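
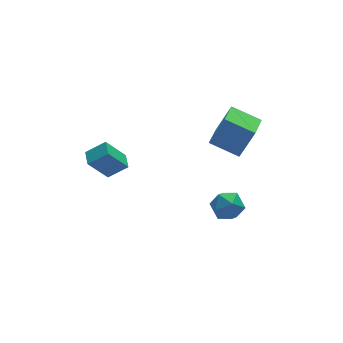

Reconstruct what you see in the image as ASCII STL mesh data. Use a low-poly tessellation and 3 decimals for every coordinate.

solid 
facet normal 0.194 0.628 0.754
outer loop
vertex 2.252 -2.58 -2.702
vertex 1.678 -3.189 -2.047
vertex 2.718 -3.369 -2.165
endloop
endfacet
facet normal 0.730 0.623 0.282
outer loop
vertex 2.252 -2.58 -2.702
vertex 2.718 -3.369 -2.165
vertex 2.967 -3.2 -3.184
endloop
endfacet
facet normal 0.465 0.811 -0.354
outer loop
vertex 2.252 -2.58 -2.702
vertex 2.967 -3.2 -3.184
vertex 2.081 -2.915 -3.695
endloop
endfacet
facet normal -0.234 0.933 -0.274
outer loop
vertex 2.252 -2.58 -2.702
vertex 2.081 -2.915 -3.695
vertex 1.285 -2.908 -2.993
endloop
endfacet
facet normal -0.401 0.819 0.410
outer loop
vertex 2.252 -2.58 -2.702
vertex 1.285 -2.908 -2.993
vertex 1.678 -3.189 -2.047
endloop
endfacet
facet normal 0.972 -0.047 0.230
outer loop
vertex 2.967 -3.2 -3.184
vertex 2.718 -3.369 -2.165
vertex 2.835 -4.192 -2.827
endloop
endfacet
facet normal 0.106 -0.039 0.994
outer loop
vertex 2.718 -3.369 -2.165
vertex 1.678 -3.189 -2.047
vertex 2.039 -4.185 -2.125
endloop
endfacet
facet normal -0.858 0.271 0.437
outer loop
vertex 1.678 -3.189 -2.047
vertex 1.285 -2.908 -2.993
vertex 1.153 -3.9 -2.636
endloop
endfacet
facet normal -0.587 0.455 -0.670
outer loop
vertex 1.285 -2.908 -2.993
vertex 2.081 -2.915 -3.695
vertex 1.402 -3.731 -3.655
endloop
endfacet
facet normal 0.544 0.260 -0.798
outer loop
vertex 2.081 -2.915 -3.695
vertex 2.967 -3.2 -3.184
vertex 2.442 -3.911 -3.773
endloop
endfacet
facet normal 0.234 -0.933 0.274
outer loop
vertex 1.868 -4.52 -3.118
vertex 2.835 -4.192 -2.827
vertex 2.039 -4.185 -2.125
endloop
endfacet
facet normal -0.465 -0.811 0.354
outer loop
vertex 1.868 -4.52 -3.118
vertex 2.039 -4.185 -2.125
vertex 1.153 -3.9 -2.636
endloop
endfacet
facet normal -0.730 -0.623 -0.282
outer loop
vertex 1.868 -4.52 -3.118
vertex 1.153 -3.9 -2.636
vertex 1.402 -3.731 -3.655
endloop
endfacet
facet normal -0.194 -0.628 -0.754
outer loop
vertex 1.868 -4.52 -3.118
vertex 1.402 -3.731 -3.655
vertex 2.442 -3.911 -3.773
endloop
endfacet
facet normal 0.401 -0.819 -0.410
outer loop
vertex 1.868 -4.52 -3.118
vertex 2.442 -3.911 -3.773
vertex 2.835 -4.192 -2.827
endloop
endfacet
facet normal 0.587 -0.455 0.670
outer loop
vertex 2.039 -4.185 -2.125
vertex 2.835 -4.192 -2.827
vertex 2.718 -3.369 -2.165
endloop
endfacet
facet normal -0.544 -0.260 0.798
outer loop
vertex 1.153 -3.9 -2.636
vertex 2.039 -4.185 -2.125
vertex 1.678 -3.189 -2.047
endloop
endfacet
facet normal -0.972 0.047 -0.230
outer loop
vertex 1.402 -3.731 -3.655
vertex 1.153 -3.9 -2.636
vertex 1.285 -2.908 -2.993
endloop
endfacet
facet normal -0.106 0.039 -0.994
outer loop
vertex 2.442 -3.911 -3.773
vertex 1.402 -3.731 -3.655
vertex 2.081 -2.915 -3.695
endloop
endfacet
facet normal 0.858 -0.271 -0.437
outer loop
vertex 2.835 -4.192 -2.827
vertex 2.442 -3.911 -3.773
vertex 2.967 -3.2 -3.184
endloop
endfacet
facet normal -0.591 0.078 0.803
outer loop
vertex -3.965 -1.286 2.126
vertex -3.713 -0.323 2.218
vertex -5.015 -0.933 1.319
endloop
endfacet
facet normal -0.253 -0.963 -0.092
outer loop
vertex -3.927 -1.077 -0.158
vertex -3.965 -1.286 2.126
vertex -5.015 -0.933 1.319
endloop
endfacet
facet normal -0.591 0.079 0.803
outer loop
vertex -5.015 -0.933 1.319
vertex -3.713 -0.323 2.218
vertex -4.762 0.03 1.411
endloop
endfacet
facet normal -0.766 0.257 -0.589
outer loop
vertex -4.762 0.03 1.411
vertex -3.927 -1.077 -0.158
vertex -5.015 -0.933 1.319
endloop
endfacet
facet normal 0.766 -0.257 0.589
outer loop
vertex -3.965 -1.286 2.126
vertex -2.625 -0.467 0.741
vertex -3.713 -0.323 2.218
endloop
endfacet
facet normal -0.253 -0.963 -0.092
outer loop
vertex -2.878 -1.43 0.649
vertex -3.965 -1.286 2.126
vertex -3.927 -1.077 -0.158
endloop
endfacet
facet normal 0.766 -0.258 0.589
outer loop
vertex -2.878 -1.43 0.649
vertex -2.625 -0.467 0.741
vertex -3.965 -1.286 2.126
endloop
endfacet
facet normal 0.253 0.963 0.092
outer loop
vertex -3.713 -0.323 2.218
vertex -2.625 -0.467 0.741
vertex -4.762 0.03 1.411
endloop
endfacet
facet normal -0.766 0.257 -0.589
outer loop
vertex -3.675 -0.114 -0.066
vertex -3.927 -1.077 -0.158
vertex -4.762 0.03 1.411
endloop
endfacet
facet normal 0.253 0.963 0.092
outer loop
vertex -4.762 0.03 1.411
vertex -2.625 -0.467 0.741
vertex -3.675 -0.114 -0.066
endloop
endfacet
facet normal 0.591 -0.078 -0.803
outer loop
vertex -3.675 -0.114 -0.066
vertex -2.878 -1.43 0.649
vertex -3.927 -1.077 -0.158
endloop
endfacet
facet normal 0.591 -0.078 -0.803
outer loop
vertex -2.625 -0.467 0.741
vertex -2.878 -1.43 0.649
vertex -3.675 -0.114 -0.066
endloop
endfacet
facet normal -0.587 -0.769 0.255
outer loop
vertex 2.819 -5.106 4.572
vertex 1.592 -3.951 5.231
vertex 1.961 -5.028 2.834
endloop
endfacet
facet normal 0.678 -0.638 -0.364
outer loop
vertex 3.028 -3.629 2.369
vertex 2.819 -5.106 4.572
vertex 1.961 -5.028 2.834
endloop
endfacet
facet normal -0.586 -0.769 0.255
outer loop
vertex 1.961 -5.028 2.834
vertex 1.592 -3.951 5.231
vertex 0.733 -3.873 3.493
endloop
endfacet
facet normal -0.443 0.040 -0.896
outer loop
vertex 0.733 -3.873 3.493
vertex 3.028 -3.629 2.369
vertex 1.961 -5.028 2.834
endloop
endfacet
facet normal 0.443 -0.040 0.896
outer loop
vertex 2.819 -5.106 4.572
vertex 2.659 -2.552 4.766
vertex 1.592 -3.951 5.231
endloop
endfacet
facet normal 0.678 -0.639 -0.364
outer loop
vertex 3.887 -3.707 4.107
vertex 2.819 -5.106 4.572
vertex 3.028 -3.629 2.369
endloop
endfacet
facet normal 0.443 -0.040 0.896
outer loop
vertex 3.887 -3.707 4.107
vertex 2.659 -2.552 4.766
vertex 2.819 -5.106 4.572
endloop
endfacet
facet normal -0.678 0.638 0.364
outer loop
vertex 1.592 -3.951 5.231
vertex 2.659 -2.552 4.766
vertex 0.733 -3.873 3.493
endloop
endfacet
facet normal -0.443 0.040 -0.896
outer loop
vertex 1.801 -2.474 3.028
vertex 3.028 -3.629 2.369
vertex 0.733 -3.873 3.493
endloop
endfacet
facet normal -0.678 0.639 0.364
outer loop
vertex 0.733 -3.873 3.493
vertex 2.659 -2.552 4.766
vertex 1.801 -2.474 3.028
endloop
endfacet
facet normal 0.586 0.769 -0.255
outer loop
vertex 1.801 -2.474 3.028
vertex 3.887 -3.707 4.107
vertex 3.028 -3.629 2.369
endloop
endfacet
facet normal 0.586 0.769 -0.255
outer loop
vertex 2.659 -2.552 4.766
vertex 3.887 -3.707 4.107
vertex 1.801 -2.474 3.028
endloop
endfacet

endsolid


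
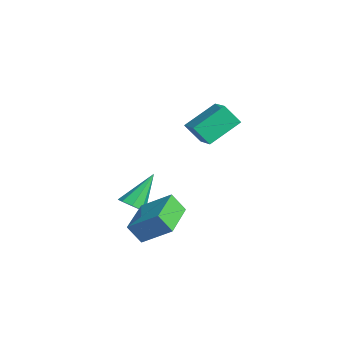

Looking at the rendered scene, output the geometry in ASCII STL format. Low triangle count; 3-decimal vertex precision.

solid 
facet normal 0.269 -0.622 -0.735
outer loop
vertex 0.026 0.193 -3.581
vertex -0.301 -0.298 -3.285
vertex -0.455 0.163 -3.732
endloop
endfacet
facet normal 0.054 0.932 -0.358
outer loop
vertex 0.026 0.193 -3.581
vertex -0.455 0.163 -3.732
vertex -0.819 0.898 -1.875
endloop
endfacet
facet normal 0.269 -0.623 -0.735
outer loop
vertex -0.455 0.163 -3.732
vertex -0.301 -0.298 -3.285
vertex -0.846 -0.137 -3.621
endloop
endfacet
facet normal -0.628 0.674 -0.390
outer loop
vertex -0.455 0.163 -3.732
vertex -0.846 -0.137 -3.621
vertex -0.819 0.898 -1.875
endloop
endfacet
facet normal 0.269 -0.622 -0.735
outer loop
vertex -0.846 -0.137 -3.621
vertex -0.301 -0.298 -3.285
vertex -0.918 -0.531 -3.314
endloop
endfacet
facet normal -0.989 0.132 -0.063
outer loop
vertex -0.846 -0.137 -3.621
vertex -0.918 -0.531 -3.314
vertex -0.819 0.898 -1.875
endloop
endfacet
facet normal 0.270 -0.622 -0.735
outer loop
vertex -0.918 -0.531 -3.314
vertex -0.301 -0.298 -3.285
vertex -0.628 -0.789 -2.989
endloop
endfacet
facet normal -0.819 -0.378 0.431
outer loop
vertex -0.918 -0.531 -3.314
vertex -0.628 -0.789 -2.989
vertex -0.819 0.898 -1.875
endloop
endfacet
facet normal 0.271 -0.623 -0.734
outer loop
vertex -0.628 -0.789 -2.989
vertex -0.301 -0.298 -3.285
vertex -0.147 -0.758 -2.838
endloop
endfacet
facet normal -0.216 -0.555 0.803
outer loop
vertex -0.628 -0.789 -2.989
vertex -0.147 -0.758 -2.838
vertex -0.819 0.898 -1.875
endloop
endfacet
facet normal 0.270 -0.623 -0.734
outer loop
vertex -0.147 -0.758 -2.838
vertex -0.301 -0.298 -3.285
vertex 0.244 -0.458 -2.949
endloop
endfacet
facet normal 0.465 -0.297 0.834
outer loop
vertex -0.147 -0.758 -2.838
vertex 0.244 -0.458 -2.949
vertex -0.819 0.898 -1.875
endloop
endfacet
facet normal 0.270 -0.623 -0.734
outer loop
vertex 0.244 -0.458 -2.949
vertex -0.301 -0.298 -3.285
vertex 0.315 -0.064 -3.257
endloop
endfacet
facet normal 0.826 0.247 0.506
outer loop
vertex 0.244 -0.458 -2.949
vertex 0.315 -0.064 -3.257
vertex -0.819 0.898 -1.875
endloop
endfacet
facet normal 0.270 -0.623 -0.735
outer loop
vertex 0.315 -0.064 -3.257
vertex -0.301 -0.298 -3.285
vertex 0.026 0.193 -3.581
endloop
endfacet
facet normal 0.656 0.755 0.013
outer loop
vertex 0.315 -0.064 -3.257
vertex 0.026 0.193 -3.581
vertex -0.819 0.898 -1.875
endloop
endfacet
facet normal -0.319 -0.528 0.787
outer loop
vertex 2.133 1.507 2.251
vertex 1.885 2.965 3.129
vertex 0.981 1.568 1.825
endloop
endfacet
facet normal 0.144 -0.848 -0.511
outer loop
vertex 1.335 2.155 0.951
vertex 2.133 1.507 2.251
vertex 0.981 1.568 1.825
endloop
endfacet
facet normal -0.319 -0.528 0.787
outer loop
vertex 0.981 1.568 1.825
vertex 1.885 2.965 3.129
vertex 0.733 3.026 2.703
endloop
endfacet
facet normal -0.937 0.049 -0.346
outer loop
vertex 0.733 3.026 2.703
vertex 1.335 2.155 0.951
vertex 0.981 1.568 1.825
endloop
endfacet
facet normal 0.937 -0.049 0.346
outer loop
vertex 2.133 1.507 2.251
vertex 2.239 3.552 2.255
vertex 1.885 2.965 3.129
endloop
endfacet
facet normal 0.144 -0.848 -0.511
outer loop
vertex 2.487 2.094 1.377
vertex 2.133 1.507 2.251
vertex 1.335 2.155 0.951
endloop
endfacet
facet normal 0.937 -0.049 0.346
outer loop
vertex 2.487 2.094 1.377
vertex 2.239 3.552 2.255
vertex 2.133 1.507 2.251
endloop
endfacet
facet normal -0.144 0.848 0.511
outer loop
vertex 1.885 2.965 3.129
vertex 2.239 3.552 2.255
vertex 0.733 3.026 2.703
endloop
endfacet
facet normal -0.937 0.049 -0.346
outer loop
vertex 1.087 3.613 1.829
vertex 1.335 2.155 0.951
vertex 0.733 3.026 2.703
endloop
endfacet
facet normal -0.144 0.848 0.511
outer loop
vertex 0.733 3.026 2.703
vertex 2.239 3.552 2.255
vertex 1.087 3.613 1.829
endloop
endfacet
facet normal 0.319 0.528 -0.787
outer loop
vertex 1.087 3.613 1.829
vertex 2.487 2.094 1.377
vertex 1.335 2.155 0.951
endloop
endfacet
facet normal 0.319 0.528 -0.787
outer loop
vertex 2.239 3.552 2.255
vertex 2.487 2.094 1.377
vertex 1.087 3.613 1.829
endloop
endfacet
facet normal -0.526 -0.627 -0.574
outer loop
vertex 2.577 -1.517 -2.68
vertex 1.025 -0.345 -2.538
vertex 2.882 -1.012 -3.512
endloop
endfacet
facet normal 0.796 -0.601 -0.073
outer loop
vertex 3.735 0.005 -2.582
vertex 2.577 -1.517 -2.68
vertex 2.882 -1.012 -3.512
endloop
endfacet
facet normal -0.526 -0.627 -0.574
outer loop
vertex 2.882 -1.012 -3.512
vertex 1.025 -0.345 -2.538
vertex 1.33 0.16 -3.37
endloop
endfacet
facet normal 0.299 0.495 -0.816
outer loop
vertex 1.33 0.16 -3.37
vertex 3.735 0.005 -2.582
vertex 2.882 -1.012 -3.512
endloop
endfacet
facet normal -0.299 -0.495 0.816
outer loop
vertex 2.577 -1.517 -2.68
vertex 1.878 0.672 -1.608
vertex 1.025 -0.345 -2.538
endloop
endfacet
facet normal 0.796 -0.601 -0.073
outer loop
vertex 3.43 -0.5 -1.75
vertex 2.577 -1.517 -2.68
vertex 3.735 0.005 -2.582
endloop
endfacet
facet normal -0.299 -0.495 0.816
outer loop
vertex 3.43 -0.5 -1.75
vertex 1.878 0.672 -1.608
vertex 2.577 -1.517 -2.68
endloop
endfacet
facet normal -0.796 0.601 0.073
outer loop
vertex 1.025 -0.345 -2.538
vertex 1.878 0.672 -1.608
vertex 1.33 0.16 -3.37
endloop
endfacet
facet normal 0.299 0.495 -0.816
outer loop
vertex 2.183 1.177 -2.44
vertex 3.735 0.005 -2.582
vertex 1.33 0.16 -3.37
endloop
endfacet
facet normal -0.796 0.601 0.073
outer loop
vertex 1.33 0.16 -3.37
vertex 1.878 0.672 -1.608
vertex 2.183 1.177 -2.44
endloop
endfacet
facet normal 0.526 0.627 0.574
outer loop
vertex 2.183 1.177 -2.44
vertex 3.43 -0.5 -1.75
vertex 3.735 0.005 -2.582
endloop
endfacet
facet normal 0.526 0.627 0.574
outer loop
vertex 1.878 0.672 -1.608
vertex 3.43 -0.5 -1.75
vertex 2.183 1.177 -2.44
endloop
endfacet

endsolid


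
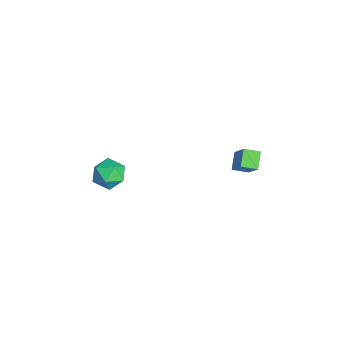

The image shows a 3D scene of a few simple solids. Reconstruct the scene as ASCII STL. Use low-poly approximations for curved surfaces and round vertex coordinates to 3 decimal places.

solid 
facet normal -0.282 0.538 0.794
outer loop
vertex -2.254 -2.817 -2.025
vertex -2.654 -3.634 -1.613
vertex -1.7 -3.4 -1.433
endloop
endfacet
facet normal 0.312 0.806 0.502
outer loop
vertex -2.254 -2.817 -2.025
vertex -1.7 -3.4 -1.433
vertex -1.31 -3.027 -2.274
endloop
endfacet
facet normal 0.169 0.970 -0.177
outer loop
vertex -2.254 -2.817 -2.025
vertex -1.31 -3.027 -2.274
vertex -2.023 -3.03 -2.973
endloop
endfacet
facet normal -0.513 0.802 -0.305
outer loop
vertex -2.254 -2.817 -2.025
vertex -2.023 -3.03 -2.973
vertex -2.854 -3.406 -2.564
endloop
endfacet
facet normal -0.791 0.536 0.295
outer loop
vertex -2.254 -2.817 -2.025
vertex -2.854 -3.406 -2.564
vertex -2.654 -3.634 -1.613
endloop
endfacet
facet normal 0.810 0.295 0.507
outer loop
vertex -1.31 -3.027 -2.274
vertex -1.7 -3.4 -1.433
vertex -1.126 -3.974 -2.016
endloop
endfacet
facet normal -0.151 -0.139 0.979
outer loop
vertex -1.7 -3.4 -1.433
vertex -2.654 -3.634 -1.613
vertex -1.957 -4.35 -1.607
endloop
endfacet
facet normal -0.975 -0.143 0.171
outer loop
vertex -2.654 -3.634 -1.613
vertex -2.854 -3.406 -2.564
vertex -2.67 -4.353 -2.306
endloop
endfacet
facet normal -0.525 0.289 -0.801
outer loop
vertex -2.854 -3.406 -2.564
vertex -2.023 -3.03 -2.973
vertex -2.28 -3.98 -3.147
endloop
endfacet
facet normal 0.579 0.559 -0.593
outer loop
vertex -2.023 -3.03 -2.973
vertex -1.31 -3.027 -2.274
vertex -1.326 -3.746 -2.967
endloop
endfacet
facet normal 0.513 -0.802 0.305
outer loop
vertex -1.726 -4.563 -2.555
vertex -1.126 -3.974 -2.016
vertex -1.957 -4.35 -1.607
endloop
endfacet
facet normal -0.169 -0.970 0.177
outer loop
vertex -1.726 -4.563 -2.555
vertex -1.957 -4.35 -1.607
vertex -2.67 -4.353 -2.306
endloop
endfacet
facet normal -0.312 -0.806 -0.502
outer loop
vertex -1.726 -4.563 -2.555
vertex -2.67 -4.353 -2.306
vertex -2.28 -3.98 -3.147
endloop
endfacet
facet normal 0.282 -0.538 -0.794
outer loop
vertex -1.726 -4.563 -2.555
vertex -2.28 -3.98 -3.147
vertex -1.326 -3.746 -2.967
endloop
endfacet
facet normal 0.791 -0.536 -0.295
outer loop
vertex -1.726 -4.563 -2.555
vertex -1.326 -3.746 -2.967
vertex -1.126 -3.974 -2.016
endloop
endfacet
facet normal 0.525 -0.289 0.801
outer loop
vertex -1.957 -4.35 -1.607
vertex -1.126 -3.974 -2.016
vertex -1.7 -3.4 -1.433
endloop
endfacet
facet normal -0.579 -0.559 0.593
outer loop
vertex -2.67 -4.353 -2.306
vertex -1.957 -4.35 -1.607
vertex -2.654 -3.634 -1.613
endloop
endfacet
facet normal -0.810 -0.295 -0.507
outer loop
vertex -2.28 -3.98 -3.147
vertex -2.67 -4.353 -2.306
vertex -2.854 -3.406 -2.564
endloop
endfacet
facet normal 0.151 0.139 -0.979
outer loop
vertex -1.326 -3.746 -2.967
vertex -2.28 -3.98 -3.147
vertex -2.023 -3.03 -2.973
endloop
endfacet
facet normal 0.975 0.143 -0.171
outer loop
vertex -1.126 -3.974 -2.016
vertex -1.326 -3.746 -2.967
vertex -1.31 -3.027 -2.274
endloop
endfacet
facet normal -0.613 -0.131 -0.779
outer loop
vertex -2.308 2.924 -1.833
vertex -2.18 3.791 -2.08
vertex -1.476 2.629 -2.438
endloop
endfacet
facet normal -0.140 -0.952 0.271
outer loop
vertex -0.36 2.869 -1.02
vertex -2.308 2.924 -1.833
vertex -1.476 2.629 -2.438
endloop
endfacet
facet normal -0.613 -0.131 -0.779
outer loop
vertex -1.476 2.629 -2.438
vertex -2.18 3.791 -2.08
vertex -1.348 3.496 -2.685
endloop
endfacet
facet normal 0.777 -0.276 -0.565
outer loop
vertex -1.348 3.496 -2.685
vertex -0.36 2.869 -1.02
vertex -1.476 2.629 -2.438
endloop
endfacet
facet normal -0.777 0.276 0.565
outer loop
vertex -2.308 2.924 -1.833
vertex -1.064 4.031 -0.662
vertex -2.18 3.791 -2.08
endloop
endfacet
facet normal -0.140 -0.952 0.271
outer loop
vertex -1.192 3.164 -0.415
vertex -2.308 2.924 -1.833
vertex -0.36 2.869 -1.02
endloop
endfacet
facet normal -0.777 0.276 0.565
outer loop
vertex -1.192 3.164 -0.415
vertex -1.064 4.031 -0.662
vertex -2.308 2.924 -1.833
endloop
endfacet
facet normal 0.140 0.952 -0.271
outer loop
vertex -2.18 3.791 -2.08
vertex -1.064 4.031 -0.662
vertex -1.348 3.496 -2.685
endloop
endfacet
facet normal 0.777 -0.276 -0.565
outer loop
vertex -0.232 3.736 -1.267
vertex -0.36 2.869 -1.02
vertex -1.348 3.496 -2.685
endloop
endfacet
facet normal 0.140 0.952 -0.271
outer loop
vertex -1.348 3.496 -2.685
vertex -1.064 4.031 -0.662
vertex -0.232 3.736 -1.267
endloop
endfacet
facet normal 0.613 0.131 0.779
outer loop
vertex -0.232 3.736 -1.267
vertex -1.192 3.164 -0.415
vertex -0.36 2.869 -1.02
endloop
endfacet
facet normal 0.613 0.131 0.779
outer loop
vertex -1.064 4.031 -0.662
vertex -1.192 3.164 -0.415
vertex -0.232 3.736 -1.267
endloop
endfacet

endsolid


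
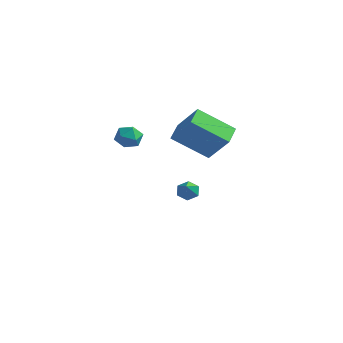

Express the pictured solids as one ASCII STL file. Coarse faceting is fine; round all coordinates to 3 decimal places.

solid 
facet normal -0.529 0.649 -0.547
outer loop
vertex -2.767 3.863 -4.864
vertex -2.964 4.119 -4.37
vertex -2.467 4.311 -4.623
endloop
endfacet
facet normal 0.802 -0.244 -0.545
outer loop
vertex -2.767 3.863 -4.864
vertex -2.467 4.311 -4.623
vertex -2.056 3.001 -3.43
endloop
endfacet
facet normal -0.529 0.649 -0.546
outer loop
vertex -2.467 4.311 -4.623
vertex -2.964 4.119 -4.37
vertex -2.664 4.566 -4.129
endloop
endfacet
facet normal 0.899 0.414 0.145
outer loop
vertex -2.467 4.311 -4.623
vertex -2.664 4.566 -4.129
vertex -2.056 3.001 -3.43
endloop
endfacet
facet normal -0.528 0.649 -0.547
outer loop
vertex -2.664 4.566 -4.129
vertex -2.964 4.119 -4.37
vertex -3.162 4.374 -3.876
endloop
endfacet
facet normal 0.247 0.474 0.845
outer loop
vertex -2.664 4.566 -4.129
vertex -3.162 4.374 -3.876
vertex -2.056 3.001 -3.43
endloop
endfacet
facet normal -0.527 0.650 -0.547
outer loop
vertex -3.162 4.374 -3.876
vertex -2.964 4.119 -4.37
vertex -3.462 3.927 -4.118
endloop
endfacet
facet normal -0.502 -0.126 0.856
outer loop
vertex -3.162 4.374 -3.876
vertex -3.462 3.927 -4.118
vertex -2.056 3.001 -3.43
endloop
endfacet
facet normal -0.527 0.650 -0.547
outer loop
vertex -3.462 3.927 -4.118
vertex -2.964 4.119 -4.37
vertex -3.264 3.672 -4.612
endloop
endfacet
facet normal -0.598 -0.785 0.165
outer loop
vertex -3.462 3.927 -4.118
vertex -3.264 3.672 -4.612
vertex -2.056 3.001 -3.43
endloop
endfacet
facet normal -0.527 0.650 -0.547
outer loop
vertex -3.264 3.672 -4.612
vertex -2.964 4.119 -4.37
vertex -2.767 3.863 -4.864
endloop
endfacet
facet normal 0.054 -0.844 -0.534
outer loop
vertex -3.264 3.672 -4.612
vertex -2.767 3.863 -4.864
vertex -2.056 3.001 -3.43
endloop
endfacet
facet normal -0.669 -0.016 -0.743
outer loop
vertex -0.412 0.181 1.027
vertex -0.879 1.153 1.427
vertex 0.888 1.298 -0.169
endloop
endfacet
facet normal 0.406 -0.845 -0.348
outer loop
vertex 2.079 1.327 1.153
vertex -0.412 0.181 1.027
vertex 0.888 1.298 -0.169
endloop
endfacet
facet normal -0.669 -0.016 -0.743
outer loop
vertex 0.888 1.298 -0.169
vertex -0.879 1.153 1.427
vertex 0.421 2.27 0.231
endloop
endfacet
facet normal 0.622 0.534 -0.572
outer loop
vertex 0.421 2.27 0.231
vertex 2.079 1.327 1.153
vertex 0.888 1.298 -0.169
endloop
endfacet
facet normal -0.622 -0.534 0.572
outer loop
vertex -0.412 0.181 1.027
vertex 0.312 1.182 2.749
vertex -0.879 1.153 1.427
endloop
endfacet
facet normal 0.406 -0.845 -0.348
outer loop
vertex 0.779 0.21 2.349
vertex -0.412 0.181 1.027
vertex 2.079 1.327 1.153
endloop
endfacet
facet normal -0.622 -0.534 0.572
outer loop
vertex 0.779 0.21 2.349
vertex 0.312 1.182 2.749
vertex -0.412 0.181 1.027
endloop
endfacet
facet normal -0.406 0.845 0.348
outer loop
vertex -0.879 1.153 1.427
vertex 0.312 1.182 2.749
vertex 0.421 2.27 0.231
endloop
endfacet
facet normal 0.622 0.534 -0.572
outer loop
vertex 1.612 2.299 1.553
vertex 2.079 1.327 1.153
vertex 0.421 2.27 0.231
endloop
endfacet
facet normal -0.406 0.845 0.348
outer loop
vertex 0.421 2.27 0.231
vertex 0.312 1.182 2.749
vertex 1.612 2.299 1.553
endloop
endfacet
facet normal 0.669 0.016 0.743
outer loop
vertex 1.612 2.299 1.553
vertex 0.779 0.21 2.349
vertex 2.079 1.327 1.153
endloop
endfacet
facet normal 0.669 0.016 0.743
outer loop
vertex 0.312 1.182 2.749
vertex 0.779 0.21 2.349
vertex 1.612 2.299 1.553
endloop
endfacet
facet normal 0.465 0.798 -0.383
outer loop
vertex -0.225 -2.08 1.297
vertex -0.73 -1.67 1.538
vertex -0.175 -1.804 1.932
endloop
endfacet
facet normal 0.934 0.295 -0.202
outer loop
vertex -0.225 -2.08 1.297
vertex -0.175 -1.804 1.932
vertex 0.01 -2.464 1.825
endloop
endfacet
facet normal 0.771 -0.300 -0.562
outer loop
vertex -0.225 -2.08 1.297
vertex 0.01 -2.464 1.825
vertex -0.432 -2.739 1.365
endloop
endfacet
facet normal 0.200 -0.162 -0.966
outer loop
vertex -0.225 -2.08 1.297
vertex -0.432 -2.739 1.365
vertex -0.889 -2.248 1.188
endloop
endfacet
facet normal 0.010 0.516 -0.857
outer loop
vertex -0.225 -2.08 1.297
vertex -0.889 -2.248 1.188
vertex -0.73 -1.67 1.538
endloop
endfacet
facet normal 0.854 0.159 0.495
outer loop
vertex 0.01 -2.464 1.825
vertex -0.175 -1.804 1.932
vertex -0.351 -2.292 2.392
endloop
endfacet
facet normal 0.094 0.975 0.200
outer loop
vertex -0.175 -1.804 1.932
vertex -0.73 -1.67 1.538
vertex -0.808 -1.801 2.215
endloop
endfacet
facet normal -0.641 0.519 -0.566
outer loop
vertex -0.73 -1.67 1.538
vertex -0.889 -2.248 1.188
vertex -1.25 -2.076 1.755
endloop
endfacet
facet normal -0.335 -0.580 -0.743
outer loop
vertex -0.889 -2.248 1.188
vertex -0.432 -2.739 1.365
vertex -1.065 -2.736 1.648
endloop
endfacet
facet normal 0.590 -0.803 -0.087
outer loop
vertex -0.432 -2.739 1.365
vertex 0.01 -2.464 1.825
vertex -0.51 -2.87 2.042
endloop
endfacet
facet normal -0.200 0.162 0.966
outer loop
vertex -1.015 -2.46 2.283
vertex -0.351 -2.292 2.392
vertex -0.808 -1.801 2.215
endloop
endfacet
facet normal -0.771 0.300 0.562
outer loop
vertex -1.015 -2.46 2.283
vertex -0.808 -1.801 2.215
vertex -1.25 -2.076 1.755
endloop
endfacet
facet normal -0.934 -0.295 0.202
outer loop
vertex -1.015 -2.46 2.283
vertex -1.25 -2.076 1.755
vertex -1.065 -2.736 1.648
endloop
endfacet
facet normal -0.465 -0.798 0.383
outer loop
vertex -1.015 -2.46 2.283
vertex -1.065 -2.736 1.648
vertex -0.51 -2.87 2.042
endloop
endfacet
facet normal -0.010 -0.516 0.857
outer loop
vertex -1.015 -2.46 2.283
vertex -0.51 -2.87 2.042
vertex -0.351 -2.292 2.392
endloop
endfacet
facet normal 0.335 0.580 0.743
outer loop
vertex -0.808 -1.801 2.215
vertex -0.351 -2.292 2.392
vertex -0.175 -1.804 1.932
endloop
endfacet
facet normal -0.590 0.803 0.087
outer loop
vertex -1.25 -2.076 1.755
vertex -0.808 -1.801 2.215
vertex -0.73 -1.67 1.538
endloop
endfacet
facet normal -0.854 -0.159 -0.495
outer loop
vertex -1.065 -2.736 1.648
vertex -1.25 -2.076 1.755
vertex -0.889 -2.248 1.188
endloop
endfacet
facet normal -0.094 -0.975 -0.200
outer loop
vertex -0.51 -2.87 2.042
vertex -1.065 -2.736 1.648
vertex -0.432 -2.739 1.365
endloop
endfacet
facet normal 0.641 -0.519 0.566
outer loop
vertex -0.351 -2.292 2.392
vertex -0.51 -2.87 2.042
vertex 0.01 -2.464 1.825
endloop
endfacet

endsolid


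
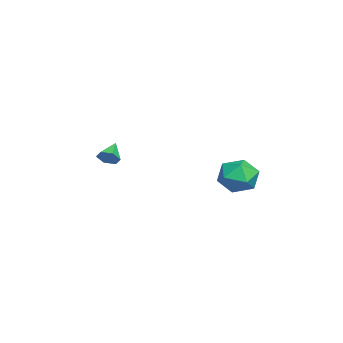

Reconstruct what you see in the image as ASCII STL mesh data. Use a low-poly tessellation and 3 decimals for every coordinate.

solid 
facet normal -0.538 0.749 0.387
outer loop
vertex 2.709 3.826 2.941
vertex 2.919 3.412 4.035
vertex 3.662 4.199 3.545
endloop
endfacet
facet normal -0.228 0.947 -0.225
outer loop
vertex 2.709 3.826 2.941
vertex 3.662 4.199 3.545
vertex 3.753 3.946 2.388
endloop
endfacet
facet normal -0.449 0.503 -0.739
outer loop
vertex 2.709 3.826 2.941
vertex 3.753 3.946 2.388
vertex 3.067 3.003 2.163
endloop
endfacet
facet normal -0.895 0.030 -0.444
outer loop
vertex 2.709 3.826 2.941
vertex 3.067 3.003 2.163
vertex 2.551 2.673 3.181
endloop
endfacet
facet normal -0.950 0.183 0.252
outer loop
vertex 2.709 3.826 2.941
vertex 2.551 2.673 3.181
vertex 2.919 3.412 4.035
endloop
endfacet
facet normal 0.476 0.866 -0.152
outer loop
vertex 3.753 3.946 2.388
vertex 3.662 4.199 3.545
vertex 4.609 3.607 3.139
endloop
endfacet
facet normal -0.024 0.545 0.838
outer loop
vertex 3.662 4.199 3.545
vertex 2.919 3.412 4.035
vertex 4.093 3.277 4.157
endloop
endfacet
facet normal -0.691 -0.372 0.620
outer loop
vertex 2.919 3.412 4.035
vertex 2.551 2.673 3.181
vertex 3.407 2.334 3.932
endloop
endfacet
facet normal -0.603 -0.617 -0.506
outer loop
vertex 2.551 2.673 3.181
vertex 3.067 3.003 2.163
vertex 3.498 2.081 2.775
endloop
endfacet
facet normal 0.119 0.148 -0.982
outer loop
vertex 3.067 3.003 2.163
vertex 3.753 3.946 2.388
vertex 4.241 2.868 2.285
endloop
endfacet
facet normal 0.895 -0.030 0.444
outer loop
vertex 4.451 2.454 3.379
vertex 4.609 3.607 3.139
vertex 4.093 3.277 4.157
endloop
endfacet
facet normal 0.449 -0.503 0.739
outer loop
vertex 4.451 2.454 3.379
vertex 4.093 3.277 4.157
vertex 3.407 2.334 3.932
endloop
endfacet
facet normal 0.228 -0.947 0.225
outer loop
vertex 4.451 2.454 3.379
vertex 3.407 2.334 3.932
vertex 3.498 2.081 2.775
endloop
endfacet
facet normal 0.538 -0.749 -0.387
outer loop
vertex 4.451 2.454 3.379
vertex 3.498 2.081 2.775
vertex 4.241 2.868 2.285
endloop
endfacet
facet normal 0.950 -0.183 -0.252
outer loop
vertex 4.451 2.454 3.379
vertex 4.241 2.868 2.285
vertex 4.609 3.607 3.139
endloop
endfacet
facet normal 0.603 0.617 0.506
outer loop
vertex 4.093 3.277 4.157
vertex 4.609 3.607 3.139
vertex 3.662 4.199 3.545
endloop
endfacet
facet normal -0.119 -0.148 0.982
outer loop
vertex 3.407 2.334 3.932
vertex 4.093 3.277 4.157
vertex 2.919 3.412 4.035
endloop
endfacet
facet normal -0.476 -0.866 0.152
outer loop
vertex 3.498 2.081 2.775
vertex 3.407 2.334 3.932
vertex 2.551 2.673 3.181
endloop
endfacet
facet normal 0.024 -0.545 -0.838
outer loop
vertex 4.241 2.868 2.285
vertex 3.498 2.081 2.775
vertex 3.067 3.003 2.163
endloop
endfacet
facet normal 0.691 0.372 -0.620
outer loop
vertex 4.609 3.607 3.139
vertex 4.241 2.868 2.285
vertex 3.753 3.946 2.388
endloop
endfacet
facet normal 0.815 -0.219 -0.536
outer loop
vertex 1.115 -3.409 3.632
vertex 0.73 -3.692 3.162
vertex 0.88 -3.041 3.124
endloop
endfacet
facet normal 0.088 0.826 0.557
outer loop
vertex 1.115 -3.409 3.632
vertex 0.88 -3.041 3.124
vertex -0.33 -3.408 3.858
endloop
endfacet
facet normal 0.816 -0.219 -0.535
outer loop
vertex 0.88 -3.041 3.124
vertex 0.73 -3.692 3.162
vertex 0.496 -3.324 2.654
endloop
endfacet
facet normal -0.399 0.892 -0.211
outer loop
vertex 0.88 -3.041 3.124
vertex 0.496 -3.324 2.654
vertex -0.33 -3.408 3.858
endloop
endfacet
facet normal 0.816 -0.219 -0.535
outer loop
vertex 0.496 -3.324 2.654
vertex 0.73 -3.692 3.162
vertex 0.346 -3.976 2.692
endloop
endfacet
facet normal -0.820 0.156 -0.551
outer loop
vertex 0.496 -3.324 2.654
vertex 0.346 -3.976 2.692
vertex -0.33 -3.408 3.858
endloop
endfacet
facet normal 0.816 -0.219 -0.535
outer loop
vertex 0.346 -3.976 2.692
vertex 0.73 -3.692 3.162
vertex 0.58 -4.344 3.2
endloop
endfacet
facet normal -0.753 -0.647 -0.122
outer loop
vertex 0.346 -3.976 2.692
vertex 0.58 -4.344 3.2
vertex -0.33 -3.408 3.858
endloop
endfacet
facet normal 0.815 -0.219 -0.536
outer loop
vertex 0.58 -4.344 3.2
vertex 0.73 -3.692 3.162
vertex 0.965 -4.061 3.67
endloop
endfacet
facet normal -0.266 -0.714 0.648
outer loop
vertex 0.58 -4.344 3.2
vertex 0.965 -4.061 3.67
vertex -0.33 -3.408 3.858
endloop
endfacet
facet normal 0.815 -0.219 -0.536
outer loop
vertex 0.965 -4.061 3.67
vertex 0.73 -3.692 3.162
vertex 1.115 -3.409 3.632
endloop
endfacet
facet normal 0.155 0.022 0.988
outer loop
vertex 0.965 -4.061 3.67
vertex 1.115 -3.409 3.632
vertex -0.33 -3.408 3.858
endloop
endfacet

endsolid


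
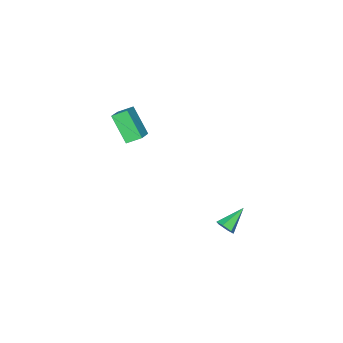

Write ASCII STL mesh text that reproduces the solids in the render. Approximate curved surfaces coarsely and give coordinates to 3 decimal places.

solid 
facet normal -0.597 0.637 0.487
outer loop
vertex -3.722 -4.529 4.041
vertex -2.763 -4.02 4.55
vertex -3.592 -3.223 2.492
endloop
endfacet
facet normal -0.800 -0.424 -0.425
outer loop
vertex -2.977 -3.88 1.99
vertex -3.722 -4.529 4.041
vertex -3.592 -3.223 2.492
endloop
endfacet
facet normal -0.597 0.637 0.487
outer loop
vertex -3.592 -3.223 2.492
vertex -2.763 -4.02 4.55
vertex -2.633 -2.714 3.001
endloop
endfacet
facet normal 0.064 0.643 -0.763
outer loop
vertex -2.633 -2.714 3.001
vertex -2.977 -3.88 1.99
vertex -3.592 -3.223 2.492
endloop
endfacet
facet normal -0.064 -0.643 0.763
outer loop
vertex -3.722 -4.529 4.041
vertex -2.148 -4.677 4.048
vertex -2.763 -4.02 4.55
endloop
endfacet
facet normal -0.800 -0.424 -0.425
outer loop
vertex -3.107 -5.186 3.539
vertex -3.722 -4.529 4.041
vertex -2.977 -3.88 1.99
endloop
endfacet
facet normal -0.064 -0.643 0.763
outer loop
vertex -3.107 -5.186 3.539
vertex -2.148 -4.677 4.048
vertex -3.722 -4.529 4.041
endloop
endfacet
facet normal 0.800 0.424 0.425
outer loop
vertex -2.763 -4.02 4.55
vertex -2.148 -4.677 4.048
vertex -2.633 -2.714 3.001
endloop
endfacet
facet normal 0.064 0.643 -0.763
outer loop
vertex -2.018 -3.371 2.499
vertex -2.977 -3.88 1.99
vertex -2.633 -2.714 3.001
endloop
endfacet
facet normal 0.800 0.424 0.425
outer loop
vertex -2.633 -2.714 3.001
vertex -2.148 -4.677 4.048
vertex -2.018 -3.371 2.499
endloop
endfacet
facet normal 0.597 -0.637 -0.487
outer loop
vertex -2.018 -3.371 2.499
vertex -3.107 -5.186 3.539
vertex -2.977 -3.88 1.99
endloop
endfacet
facet normal 0.597 -0.637 -0.487
outer loop
vertex -2.148 -4.677 4.048
vertex -3.107 -5.186 3.539
vertex -2.018 -3.371 2.499
endloop
endfacet
facet normal 0.857 -0.026 -0.515
outer loop
vertex -2.512 3.671 -0.563
vertex -2.823 3.559 -1.075
vertex -2.706 4.134 -0.909
endloop
endfacet
facet normal 0.125 0.627 0.769
outer loop
vertex -2.512 3.671 -0.563
vertex -2.706 4.134 -0.909
vertex -4.237 3.601 -0.225
endloop
endfacet
facet normal 0.857 -0.026 -0.515
outer loop
vertex -2.706 4.134 -0.909
vertex -2.823 3.559 -1.075
vertex -3.018 4.022 -1.422
endloop
endfacet
facet normal -0.331 0.944 -0.005
outer loop
vertex -2.706 4.134 -0.909
vertex -3.018 4.022 -1.422
vertex -4.237 3.601 -0.225
endloop
endfacet
facet normal 0.856 -0.026 -0.516
outer loop
vertex -3.018 4.022 -1.422
vertex -2.823 3.559 -1.075
vertex -3.135 3.446 -1.587
endloop
endfacet
facet normal -0.718 0.323 -0.617
outer loop
vertex -3.018 4.022 -1.422
vertex -3.135 3.446 -1.587
vertex -4.237 3.601 -0.225
endloop
endfacet
facet normal 0.856 -0.025 -0.516
outer loop
vertex -3.135 3.446 -1.587
vertex -2.823 3.559 -1.075
vertex -2.94 2.983 -1.241
endloop
endfacet
facet normal -0.647 -0.612 -0.454
outer loop
vertex -3.135 3.446 -1.587
vertex -2.94 2.983 -1.241
vertex -4.237 3.601 -0.225
endloop
endfacet
facet normal 0.857 -0.026 -0.514
outer loop
vertex -2.94 2.983 -1.241
vertex -2.823 3.559 -1.075
vertex -2.629 3.096 -0.728
endloop
endfacet
facet normal -0.191 -0.928 0.320
outer loop
vertex -2.94 2.983 -1.241
vertex -2.629 3.096 -0.728
vertex -4.237 3.601 -0.225
endloop
endfacet
facet normal 0.857 -0.027 -0.515
outer loop
vertex -2.629 3.096 -0.728
vertex -2.823 3.559 -1.075
vertex -2.512 3.671 -0.563
endloop
endfacet
facet normal 0.195 -0.307 0.932
outer loop
vertex -2.629 3.096 -0.728
vertex -2.512 3.671 -0.563
vertex -4.237 3.601 -0.225
endloop
endfacet

endsolid


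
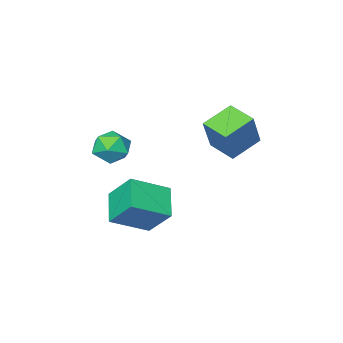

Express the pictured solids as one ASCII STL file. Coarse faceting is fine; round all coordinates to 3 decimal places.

solid 
facet normal -0.921 -0.016 0.390
outer loop
vertex -3.758 3.087 1.682
vertex -3.875 4.29 1.454
vertex -4.374 2.748 0.212
endloop
endfacet
facet normal 0.095 -0.978 0.186
outer loop
vertex -3.085 2.77 -0.334
vertex -3.758 3.087 1.682
vertex -4.374 2.748 0.212
endloop
endfacet
facet normal -0.921 -0.015 0.389
outer loop
vertex -4.374 2.748 0.212
vertex -3.875 4.29 1.454
vertex -4.491 3.951 -0.017
endloop
endfacet
facet normal -0.378 -0.208 -0.902
outer loop
vertex -4.491 3.951 -0.017
vertex -3.085 2.77 -0.334
vertex -4.374 2.748 0.212
endloop
endfacet
facet normal 0.379 0.208 0.902
outer loop
vertex -3.758 3.087 1.682
vertex -2.586 4.312 0.908
vertex -3.875 4.29 1.454
endloop
endfacet
facet normal 0.095 -0.978 0.186
outer loop
vertex -2.469 3.109 1.137
vertex -3.758 3.087 1.682
vertex -3.085 2.77 -0.334
endloop
endfacet
facet normal 0.378 0.208 0.902
outer loop
vertex -2.469 3.109 1.137
vertex -2.586 4.312 0.908
vertex -3.758 3.087 1.682
endloop
endfacet
facet normal -0.095 0.978 -0.185
outer loop
vertex -3.875 4.29 1.454
vertex -2.586 4.312 0.908
vertex -4.491 3.951 -0.017
endloop
endfacet
facet normal -0.378 -0.208 -0.902
outer loop
vertex -3.202 3.973 -0.562
vertex -3.085 2.77 -0.334
vertex -4.491 3.951 -0.017
endloop
endfacet
facet normal -0.095 0.978 -0.186
outer loop
vertex -4.491 3.951 -0.017
vertex -2.586 4.312 0.908
vertex -3.202 3.973 -0.562
endloop
endfacet
facet normal 0.921 0.016 -0.389
outer loop
vertex -3.202 3.973 -0.562
vertex -2.469 3.109 1.137
vertex -3.085 2.77 -0.334
endloop
endfacet
facet normal 0.921 0.015 -0.389
outer loop
vertex -2.586 4.312 0.908
vertex -2.469 3.109 1.137
vertex -3.202 3.973 -0.562
endloop
endfacet
facet normal -0.490 -0.728 0.479
outer loop
vertex 0.556 2.846 -0.873
vertex -0.877 3.303 -1.645
vertex 0.866 1.882 -2.02
endloop
endfacet
facet normal 0.848 -0.271 0.456
outer loop
vertex 1.577 2.937 -2.715
vertex 0.556 2.846 -0.873
vertex 0.866 1.882 -2.02
endloop
endfacet
facet normal -0.490 -0.728 0.479
outer loop
vertex 0.866 1.882 -2.02
vertex -0.877 3.303 -1.645
vertex -0.567 2.339 -2.792
endloop
endfacet
facet normal 0.203 -0.630 -0.749
outer loop
vertex -0.567 2.339 -2.792
vertex 1.577 2.937 -2.715
vertex 0.866 1.882 -2.02
endloop
endfacet
facet normal -0.203 0.630 0.749
outer loop
vertex 0.556 2.846 -0.873
vertex -0.166 4.358 -2.34
vertex -0.877 3.303 -1.645
endloop
endfacet
facet normal 0.848 -0.271 0.456
outer loop
vertex 1.267 3.901 -1.568
vertex 0.556 2.846 -0.873
vertex 1.577 2.937 -2.715
endloop
endfacet
facet normal -0.203 0.630 0.749
outer loop
vertex 1.267 3.901 -1.568
vertex -0.166 4.358 -2.34
vertex 0.556 2.846 -0.873
endloop
endfacet
facet normal -0.848 0.271 -0.456
outer loop
vertex -0.877 3.303 -1.645
vertex -0.166 4.358 -2.34
vertex -0.567 2.339 -2.792
endloop
endfacet
facet normal 0.203 -0.630 -0.749
outer loop
vertex 0.144 3.394 -3.487
vertex 1.577 2.937 -2.715
vertex -0.567 2.339 -2.792
endloop
endfacet
facet normal -0.848 0.271 -0.456
outer loop
vertex -0.567 2.339 -2.792
vertex -0.166 4.358 -2.34
vertex 0.144 3.394 -3.487
endloop
endfacet
facet normal 0.490 0.728 -0.479
outer loop
vertex 0.144 3.394 -3.487
vertex 1.267 3.901 -1.568
vertex 1.577 2.937 -2.715
endloop
endfacet
facet normal 0.490 0.728 -0.479
outer loop
vertex -0.166 4.358 -2.34
vertex 1.267 3.901 -1.568
vertex 0.144 3.394 -3.487
endloop
endfacet
facet normal 0.352 0.911 -0.214
outer loop
vertex 1.224 2.561 0.001
vertex 0.682 2.889 0.505
vertex 1.412 2.672 0.781
endloop
endfacet
facet normal 0.867 0.419 -0.269
outer loop
vertex 1.224 2.561 0.001
vertex 1.412 2.672 0.781
vertex 1.627 1.987 0.406
endloop
endfacet
facet normal 0.659 -0.066 -0.749
outer loop
vertex 1.224 2.561 0.001
vertex 1.627 1.987 0.406
vertex 1.03 1.781 -0.101
endloop
endfacet
facet normal 0.016 0.126 -0.992
outer loop
vertex 1.224 2.561 0.001
vertex 1.03 1.781 -0.101
vertex 0.446 2.339 -0.04
endloop
endfacet
facet normal -0.173 0.730 -0.661
outer loop
vertex 1.224 2.561 0.001
vertex 0.446 2.339 -0.04
vertex 0.682 2.889 0.505
endloop
endfacet
facet normal 0.927 0.092 0.363
outer loop
vertex 1.627 1.987 0.406
vertex 1.412 2.672 0.781
vertex 1.334 1.961 1.16
endloop
endfacet
facet normal 0.094 0.888 0.450
outer loop
vertex 1.412 2.672 0.781
vertex 0.682 2.889 0.505
vertex 0.75 2.519 1.221
endloop
endfacet
facet normal -0.756 0.595 -0.273
outer loop
vertex 0.682 2.889 0.505
vertex 0.446 2.339 -0.04
vertex 0.153 2.313 0.714
endloop
endfacet
facet normal -0.449 -0.381 -0.808
outer loop
vertex 0.446 2.339 -0.04
vertex 1.03 1.781 -0.101
vertex 0.368 1.628 0.339
endloop
endfacet
facet normal 0.591 -0.693 -0.414
outer loop
vertex 1.03 1.781 -0.101
vertex 1.627 1.987 0.406
vertex 1.098 1.411 0.615
endloop
endfacet
facet normal -0.016 -0.126 0.992
outer loop
vertex 0.556 1.739 1.119
vertex 1.334 1.961 1.16
vertex 0.75 2.519 1.221
endloop
endfacet
facet normal -0.659 0.066 0.749
outer loop
vertex 0.556 1.739 1.119
vertex 0.75 2.519 1.221
vertex 0.153 2.313 0.714
endloop
endfacet
facet normal -0.867 -0.419 0.269
outer loop
vertex 0.556 1.739 1.119
vertex 0.153 2.313 0.714
vertex 0.368 1.628 0.339
endloop
endfacet
facet normal -0.352 -0.911 0.214
outer loop
vertex 0.556 1.739 1.119
vertex 0.368 1.628 0.339
vertex 1.098 1.411 0.615
endloop
endfacet
facet normal 0.173 -0.730 0.661
outer loop
vertex 0.556 1.739 1.119
vertex 1.098 1.411 0.615
vertex 1.334 1.961 1.16
endloop
endfacet
facet normal 0.449 0.381 0.808
outer loop
vertex 0.75 2.519 1.221
vertex 1.334 1.961 1.16
vertex 1.412 2.672 0.781
endloop
endfacet
facet normal -0.591 0.693 0.414
outer loop
vertex 0.153 2.313 0.714
vertex 0.75 2.519 1.221
vertex 0.682 2.889 0.505
endloop
endfacet
facet normal -0.927 -0.092 -0.363
outer loop
vertex 0.368 1.628 0.339
vertex 0.153 2.313 0.714
vertex 0.446 2.339 -0.04
endloop
endfacet
facet normal -0.094 -0.888 -0.450
outer loop
vertex 1.098 1.411 0.615
vertex 0.368 1.628 0.339
vertex 1.03 1.781 -0.101
endloop
endfacet
facet normal 0.756 -0.595 0.273
outer loop
vertex 1.334 1.961 1.16
vertex 1.098 1.411 0.615
vertex 1.627 1.987 0.406
endloop
endfacet

endsolid


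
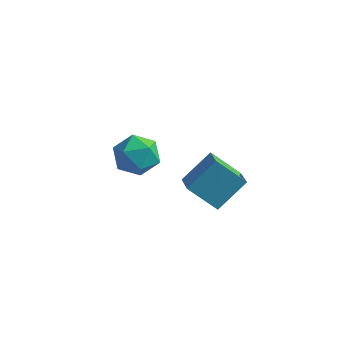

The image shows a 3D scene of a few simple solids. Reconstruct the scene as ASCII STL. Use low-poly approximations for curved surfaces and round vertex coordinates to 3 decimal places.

solid 
facet normal -0.187 0.849 0.495
outer loop
vertex -3.091 3.464 0.383
vertex -2.894 3.047 1.173
vertex -2.233 3.468 0.701
endloop
endfacet
facet normal 0.055 0.985 -0.161
outer loop
vertex -3.091 3.464 0.383
vertex -2.233 3.468 0.701
vertex -2.391 3.331 -0.19
endloop
endfacet
facet normal -0.387 0.675 -0.629
outer loop
vertex -3.091 3.464 0.383
vertex -2.391 3.331 -0.19
vertex -3.149 2.824 -0.268
endloop
endfacet
facet normal -0.901 0.346 -0.260
outer loop
vertex -3.091 3.464 0.383
vertex -3.149 2.824 -0.268
vertex -3.459 2.649 0.574
endloop
endfacet
facet normal -0.779 0.453 0.433
outer loop
vertex -3.091 3.464 0.383
vertex -3.459 2.649 0.574
vertex -2.894 3.047 1.173
endloop
endfacet
facet normal 0.697 0.680 -0.228
outer loop
vertex -2.391 3.331 -0.19
vertex -2.233 3.468 0.701
vertex -1.761 2.831 0.246
endloop
endfacet
facet normal 0.304 0.459 0.835
outer loop
vertex -2.233 3.468 0.701
vertex -2.894 3.047 1.173
vertex -2.071 2.656 1.088
endloop
endfacet
facet normal -0.653 -0.181 0.736
outer loop
vertex -2.894 3.047 1.173
vertex -3.459 2.649 0.574
vertex -2.829 2.149 1.01
endloop
endfacet
facet normal -0.851 -0.354 -0.387
outer loop
vertex -3.459 2.649 0.574
vertex -3.149 2.824 -0.268
vertex -2.987 2.012 0.119
endloop
endfacet
facet normal -0.017 0.177 -0.984
outer loop
vertex -3.149 2.824 -0.268
vertex -2.391 3.331 -0.19
vertex -2.326 2.433 -0.353
endloop
endfacet
facet normal 0.901 -0.346 0.260
outer loop
vertex -2.129 2.016 0.437
vertex -1.761 2.831 0.246
vertex -2.071 2.656 1.088
endloop
endfacet
facet normal 0.387 -0.675 0.629
outer loop
vertex -2.129 2.016 0.437
vertex -2.071 2.656 1.088
vertex -2.829 2.149 1.01
endloop
endfacet
facet normal -0.055 -0.985 0.161
outer loop
vertex -2.129 2.016 0.437
vertex -2.829 2.149 1.01
vertex -2.987 2.012 0.119
endloop
endfacet
facet normal 0.187 -0.849 -0.495
outer loop
vertex -2.129 2.016 0.437
vertex -2.987 2.012 0.119
vertex -2.326 2.433 -0.353
endloop
endfacet
facet normal 0.779 -0.453 -0.433
outer loop
vertex -2.129 2.016 0.437
vertex -2.326 2.433 -0.353
vertex -1.761 2.831 0.246
endloop
endfacet
facet normal 0.851 0.354 0.387
outer loop
vertex -2.071 2.656 1.088
vertex -1.761 2.831 0.246
vertex -2.233 3.468 0.701
endloop
endfacet
facet normal 0.017 -0.177 0.984
outer loop
vertex -2.829 2.149 1.01
vertex -2.071 2.656 1.088
vertex -2.894 3.047 1.173
endloop
endfacet
facet normal -0.697 -0.680 0.228
outer loop
vertex -2.987 2.012 0.119
vertex -2.829 2.149 1.01
vertex -3.459 2.649 0.574
endloop
endfacet
facet normal -0.304 -0.459 -0.835
outer loop
vertex -2.326 2.433 -0.353
vertex -2.987 2.012 0.119
vertex -3.149 2.824 -0.268
endloop
endfacet
facet normal 0.653 0.181 -0.736
outer loop
vertex -1.761 2.831 0.246
vertex -2.326 2.433 -0.353
vertex -2.391 3.331 -0.19
endloop
endfacet
facet normal -0.439 -0.640 -0.631
outer loop
vertex 1.499 0.152 1.381
vertex 0.494 -0.043 2.277
vertex 0.982 0.915 0.967
endloop
endfacet
facet normal 0.738 0.143 -0.659
outer loop
vertex 1.606 1.823 1.863
vertex 1.499 0.152 1.381
vertex 0.982 0.915 0.967
endloop
endfacet
facet normal -0.439 -0.639 -0.631
outer loop
vertex 0.982 0.915 0.967
vertex 0.494 -0.043 2.277
vertex -0.022 0.72 1.863
endloop
endfacet
facet normal -0.512 0.755 -0.409
outer loop
vertex -0.022 0.72 1.863
vertex 1.606 1.823 1.863
vertex 0.982 0.915 0.967
endloop
endfacet
facet normal 0.512 -0.755 0.409
outer loop
vertex 1.499 0.152 1.381
vertex 1.118 0.865 3.173
vertex 0.494 -0.043 2.277
endloop
endfacet
facet normal 0.739 0.143 -0.658
outer loop
vertex 2.122 1.06 2.277
vertex 1.499 0.152 1.381
vertex 1.606 1.823 1.863
endloop
endfacet
facet normal 0.512 -0.755 0.409
outer loop
vertex 2.122 1.06 2.277
vertex 1.118 0.865 3.173
vertex 1.499 0.152 1.381
endloop
endfacet
facet normal -0.739 -0.142 0.659
outer loop
vertex 0.494 -0.043 2.277
vertex 1.118 0.865 3.173
vertex -0.022 0.72 1.863
endloop
endfacet
facet normal -0.512 0.755 -0.410
outer loop
vertex 0.601 1.628 2.759
vertex 1.606 1.823 1.863
vertex -0.022 0.72 1.863
endloop
endfacet
facet normal -0.739 -0.143 0.659
outer loop
vertex -0.022 0.72 1.863
vertex 1.118 0.865 3.173
vertex 0.601 1.628 2.759
endloop
endfacet
facet normal 0.439 0.639 0.631
outer loop
vertex 0.601 1.628 2.759
vertex 2.122 1.06 2.277
vertex 1.606 1.823 1.863
endloop
endfacet
facet normal 0.439 0.640 0.631
outer loop
vertex 1.118 0.865 3.173
vertex 2.122 1.06 2.277
vertex 0.601 1.628 2.759
endloop
endfacet

endsolid


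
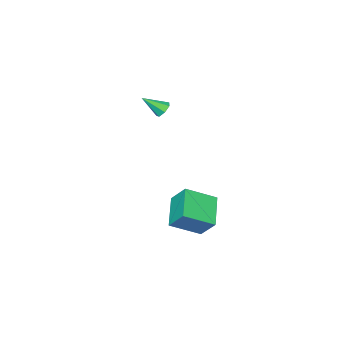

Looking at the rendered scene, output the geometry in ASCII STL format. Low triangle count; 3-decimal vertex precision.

solid 
facet normal -0.564 0.546 -0.620
outer loop
vertex -3.411 -3.077 2.282
vertex -3.654 -2.856 2.698
vertex -3.218 -2.693 2.445
endloop
endfacet
facet normal 0.860 -0.242 -0.449
outer loop
vertex -3.411 -3.077 2.282
vertex -3.218 -2.693 2.445
vertex -2.906 -3.584 3.522
endloop
endfacet
facet normal -0.564 0.547 -0.619
outer loop
vertex -3.218 -2.693 2.445
vertex -3.654 -2.856 2.698
vertex -3.353 -2.432 2.799
endloop
endfacet
facet normal 0.917 0.393 0.060
outer loop
vertex -3.218 -2.693 2.445
vertex -3.353 -2.432 2.799
vertex -2.906 -3.584 3.522
endloop
endfacet
facet normal -0.562 0.547 -0.620
outer loop
vertex -3.353 -2.432 2.799
vertex -3.654 -2.856 2.698
vertex -3.715 -2.49 3.076
endloop
endfacet
facet normal 0.427 0.594 0.682
outer loop
vertex -3.353 -2.432 2.799
vertex -3.715 -2.49 3.076
vertex -2.906 -3.584 3.522
endloop
endfacet
facet normal -0.564 0.546 -0.620
outer loop
vertex -3.715 -2.49 3.076
vertex -3.654 -2.856 2.698
vertex -4.031 -2.824 3.069
endloop
endfacet
facet normal -0.241 0.208 0.948
outer loop
vertex -3.715 -2.49 3.076
vertex -4.031 -2.824 3.069
vertex -2.906 -3.584 3.522
endloop
endfacet
facet normal -0.563 0.548 -0.619
outer loop
vertex -4.031 -2.824 3.069
vertex -3.654 -2.856 2.698
vertex -4.064 -3.182 2.782
endloop
endfacet
facet normal -0.585 -0.474 0.658
outer loop
vertex -4.031 -2.824 3.069
vertex -4.064 -3.182 2.782
vertex -2.906 -3.584 3.522
endloop
endfacet
facet normal -0.562 0.547 -0.620
outer loop
vertex -4.064 -3.182 2.782
vertex -3.654 -2.856 2.698
vertex -3.788 -3.295 2.432
endloop
endfacet
facet normal -0.345 -0.938 0.031
outer loop
vertex -4.064 -3.182 2.782
vertex -3.788 -3.295 2.432
vertex -2.906 -3.584 3.522
endloop
endfacet
facet normal -0.563 0.547 -0.619
outer loop
vertex -3.788 -3.295 2.432
vertex -3.654 -2.856 2.698
vertex -3.411 -3.077 2.282
endloop
endfacet
facet normal 0.298 -0.835 -0.463
outer loop
vertex -3.788 -3.295 2.432
vertex -3.411 -3.077 2.282
vertex -2.906 -3.584 3.522
endloop
endfacet
facet normal -0.668 -0.584 0.461
outer loop
vertex 0.161 2.444 0.992
vertex -1.101 3.266 0.204
vertex 0.224 1.589 0.001
endloop
endfacet
facet normal 0.742 -0.483 0.464
outer loop
vertex 1.421 2.634 -0.824
vertex 0.161 2.444 0.992
vertex 0.224 1.589 0.001
endloop
endfacet
facet normal -0.668 -0.584 0.461
outer loop
vertex 0.224 1.589 0.001
vertex -1.101 3.266 0.204
vertex -1.038 2.411 -0.787
endloop
endfacet
facet normal 0.048 -0.652 -0.757
outer loop
vertex -1.038 2.411 -0.787
vertex 1.421 2.634 -0.824
vertex 0.224 1.589 0.001
endloop
endfacet
facet normal -0.048 0.652 0.757
outer loop
vertex 0.161 2.444 0.992
vertex 0.096 4.311 -0.621
vertex -1.101 3.266 0.204
endloop
endfacet
facet normal 0.742 -0.483 0.464
outer loop
vertex 1.358 3.489 0.167
vertex 0.161 2.444 0.992
vertex 1.421 2.634 -0.824
endloop
endfacet
facet normal -0.048 0.652 0.757
outer loop
vertex 1.358 3.489 0.167
vertex 0.096 4.311 -0.621
vertex 0.161 2.444 0.992
endloop
endfacet
facet normal -0.742 0.483 -0.464
outer loop
vertex -1.101 3.266 0.204
vertex 0.096 4.311 -0.621
vertex -1.038 2.411 -0.787
endloop
endfacet
facet normal 0.048 -0.652 -0.757
outer loop
vertex 0.159 3.456 -1.612
vertex 1.421 2.634 -0.824
vertex -1.038 2.411 -0.787
endloop
endfacet
facet normal -0.742 0.483 -0.464
outer loop
vertex -1.038 2.411 -0.787
vertex 0.096 4.311 -0.621
vertex 0.159 3.456 -1.612
endloop
endfacet
facet normal 0.668 0.584 -0.461
outer loop
vertex 0.159 3.456 -1.612
vertex 1.358 3.489 0.167
vertex 1.421 2.634 -0.824
endloop
endfacet
facet normal 0.668 0.584 -0.461
outer loop
vertex 0.096 4.311 -0.621
vertex 1.358 3.489 0.167
vertex 0.159 3.456 -1.612
endloop
endfacet

endsolid


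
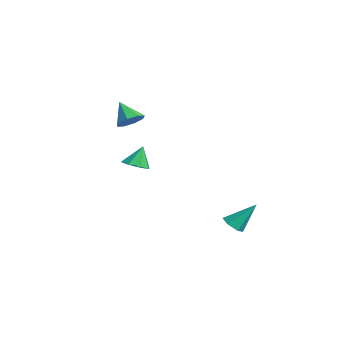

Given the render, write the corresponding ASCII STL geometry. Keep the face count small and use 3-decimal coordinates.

solid 
facet normal 0.663 0.173 -0.728
outer loop
vertex -2.351 -2.539 1.317
vertex -2.869 -2.713 0.804
vertex -2.655 -2.082 1.149
endloop
endfacet
facet normal 0.172 0.438 0.882
outer loop
vertex -2.351 -2.539 1.317
vertex -2.655 -2.082 1.149
vertex -3.771 -2.947 1.796
endloop
endfacet
facet normal 0.664 0.173 -0.727
outer loop
vertex -2.655 -2.082 1.149
vertex -2.869 -2.713 0.804
vertex -3.084 -1.995 0.778
endloop
endfacet
facet normal -0.302 0.789 0.534
outer loop
vertex -2.655 -2.082 1.149
vertex -3.084 -1.995 0.778
vertex -3.771 -2.947 1.796
endloop
endfacet
facet normal 0.662 0.172 -0.729
outer loop
vertex -3.084 -1.995 0.778
vertex -2.869 -2.713 0.804
vertex -3.388 -2.329 0.423
endloop
endfacet
facet normal -0.773 0.631 0.068
outer loop
vertex -3.084 -1.995 0.778
vertex -3.388 -2.329 0.423
vertex -3.771 -2.947 1.796
endloop
endfacet
facet normal 0.662 0.171 -0.729
outer loop
vertex -3.388 -2.329 0.423
vertex -2.869 -2.713 0.804
vertex -3.388 -2.887 0.292
endloop
endfacet
facet normal -0.968 0.057 -0.244
outer loop
vertex -3.388 -2.329 0.423
vertex -3.388 -2.887 0.292
vertex -3.771 -2.947 1.796
endloop
endfacet
facet normal 0.662 0.172 -0.730
outer loop
vertex -3.388 -2.887 0.292
vertex -2.869 -2.713 0.804
vertex -3.084 -3.344 0.46
endloop
endfacet
facet normal -0.773 -0.595 -0.221
outer loop
vertex -3.388 -2.887 0.292
vertex -3.084 -3.344 0.46
vertex -3.771 -2.947 1.796
endloop
endfacet
facet normal 0.663 0.171 -0.729
outer loop
vertex -3.084 -3.344 0.46
vertex -2.869 -2.713 0.804
vertex -2.654 -3.431 0.831
endloop
endfacet
facet normal -0.300 -0.945 0.126
outer loop
vertex -3.084 -3.344 0.46
vertex -2.654 -3.431 0.831
vertex -3.771 -2.947 1.796
endloop
endfacet
facet normal 0.663 0.171 -0.729
outer loop
vertex -2.654 -3.431 0.831
vertex -2.869 -2.713 0.804
vertex -2.35 -3.098 1.186
endloop
endfacet
facet normal 0.171 -0.787 0.592
outer loop
vertex -2.654 -3.431 0.831
vertex -2.35 -3.098 1.186
vertex -3.771 -2.947 1.796
endloop
endfacet
facet normal 0.663 0.172 -0.728
outer loop
vertex -2.35 -3.098 1.186
vertex -2.869 -2.713 0.804
vertex -2.351 -2.539 1.317
endloop
endfacet
facet normal 0.366 -0.212 0.906
outer loop
vertex -2.35 -3.098 1.186
vertex -2.351 -2.539 1.317
vertex -3.771 -2.947 1.796
endloop
endfacet
facet normal -0.166 -0.642 -0.749
outer loop
vertex 3.771 0.165 -4.285
vertex 3.503 -0.229 -3.888
vertex 3.161 0.199 -4.179
endloop
endfacet
facet normal -0.014 0.926 -0.377
outer loop
vertex 3.771 0.165 -4.285
vertex 3.161 0.199 -4.179
vertex 3.777 0.829 -2.652
endloop
endfacet
facet normal -0.166 -0.642 -0.749
outer loop
vertex 3.161 0.199 -4.179
vertex 3.503 -0.229 -3.888
vertex 2.893 -0.195 -3.782
endloop
endfacet
facet normal -0.791 0.607 0.069
outer loop
vertex 3.161 0.199 -4.179
vertex 2.893 -0.195 -3.782
vertex 3.777 0.829 -2.652
endloop
endfacet
facet normal -0.166 -0.641 -0.750
outer loop
vertex 2.893 -0.195 -3.782
vertex 3.503 -0.229 -3.888
vertex 3.235 -0.623 -3.492
endloop
endfacet
facet normal -0.726 -0.121 0.677
outer loop
vertex 2.893 -0.195 -3.782
vertex 3.235 -0.623 -3.492
vertex 3.777 0.829 -2.652
endloop
endfacet
facet normal -0.166 -0.641 -0.750
outer loop
vertex 3.235 -0.623 -3.492
vertex 3.503 -0.229 -3.888
vertex 3.845 -0.657 -3.598
endloop
endfacet
facet normal 0.116 -0.530 0.840
outer loop
vertex 3.235 -0.623 -3.492
vertex 3.845 -0.657 -3.598
vertex 3.777 0.829 -2.652
endloop
endfacet
facet normal -0.166 -0.641 -0.750
outer loop
vertex 3.845 -0.657 -3.598
vertex 3.503 -0.229 -3.888
vertex 4.113 -0.263 -3.994
endloop
endfacet
facet normal 0.894 -0.211 0.395
outer loop
vertex 3.845 -0.657 -3.598
vertex 4.113 -0.263 -3.994
vertex 3.777 0.829 -2.652
endloop
endfacet
facet normal -0.166 -0.642 -0.749
outer loop
vertex 4.113 -0.263 -3.994
vertex 3.503 -0.229 -3.888
vertex 3.771 0.165 -4.285
endloop
endfacet
facet normal 0.829 0.517 -0.213
outer loop
vertex 4.113 -0.263 -3.994
vertex 3.771 0.165 -4.285
vertex 3.777 0.829 -2.652
endloop
endfacet
facet normal 0.135 -0.389 -0.911
outer loop
vertex -0.034 -3.965 -0.788
vertex -0.47 -3.452 -1.072
vertex 0.247 -3.507 -0.942
endloop
endfacet
facet normal 0.676 -0.174 0.716
outer loop
vertex -0.034 -3.965 -0.788
vertex 0.247 -3.507 -0.942
vertex -0.63 -2.988 0.012
endloop
endfacet
facet normal 0.135 -0.390 -0.911
outer loop
vertex 0.247 -3.507 -0.942
vertex -0.47 -3.452 -1.072
vertex 0.108 -3.018 -1.172
endloop
endfacet
facet normal 0.768 0.438 0.467
outer loop
vertex 0.247 -3.507 -0.942
vertex 0.108 -3.018 -1.172
vertex -0.63 -2.988 0.012
endloop
endfacet
facet normal 0.135 -0.390 -0.911
outer loop
vertex 0.108 -3.018 -1.172
vertex -0.47 -3.452 -1.072
vertex -0.369 -2.782 -1.344
endloop
endfacet
facet normal 0.372 0.904 0.209
outer loop
vertex 0.108 -3.018 -1.172
vertex -0.369 -2.782 -1.344
vertex -0.63 -2.988 0.012
endloop
endfacet
facet normal 0.135 -0.390 -0.911
outer loop
vertex -0.369 -2.782 -1.344
vertex -0.47 -3.452 -1.072
vertex -0.905 -2.94 -1.356
endloop
endfacet
facet normal -0.283 0.955 0.090
outer loop
vertex -0.369 -2.782 -1.344
vertex -0.905 -2.94 -1.356
vertex -0.63 -2.988 0.012
endloop
endfacet
facet normal 0.135 -0.390 -0.911
outer loop
vertex -0.905 -2.94 -1.356
vertex -0.47 -3.452 -1.072
vertex -1.186 -3.397 -1.202
endloop
endfacet
facet normal -0.809 0.559 0.182
outer loop
vertex -0.905 -2.94 -1.356
vertex -1.186 -3.397 -1.202
vertex -0.63 -2.988 0.012
endloop
endfacet
facet normal 0.135 -0.391 -0.910
outer loop
vertex -1.186 -3.397 -1.202
vertex -0.47 -3.452 -1.072
vertex -1.047 -3.887 -0.971
endloop
endfacet
facet normal -0.901 -0.053 0.430
outer loop
vertex -1.186 -3.397 -1.202
vertex -1.047 -3.887 -0.971
vertex -0.63 -2.988 0.012
endloop
endfacet
facet normal 0.134 -0.390 -0.911
outer loop
vertex -1.047 -3.887 -0.971
vertex -0.47 -3.452 -1.072
vertex -0.57 -4.122 -0.8
endloop
endfacet
facet normal -0.504 -0.520 0.690
outer loop
vertex -1.047 -3.887 -0.971
vertex -0.57 -4.122 -0.8
vertex -0.63 -2.988 0.012
endloop
endfacet
facet normal 0.135 -0.390 -0.911
outer loop
vertex -0.57 -4.122 -0.8
vertex -0.47 -3.452 -1.072
vertex -0.034 -3.965 -0.788
endloop
endfacet
facet normal 0.149 -0.570 0.808
outer loop
vertex -0.57 -4.122 -0.8
vertex -0.034 -3.965 -0.788
vertex -0.63 -2.988 0.012
endloop
endfacet

endsolid


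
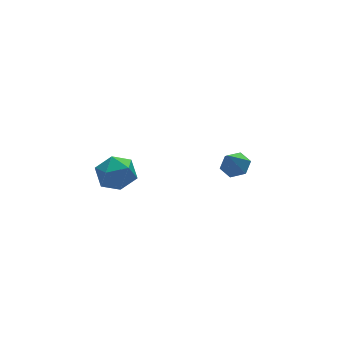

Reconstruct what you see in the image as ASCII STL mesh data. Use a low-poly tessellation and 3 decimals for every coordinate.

solid 
facet normal 0.443 0.262 -0.857
outer loop
vertex 3.092 -1.297 -2.204
vertex 2.602 -1.745 -2.594
vertex 2.426 -1.007 -2.459
endloop
endfacet
facet normal 0.024 0.690 0.723
outer loop
vertex 3.092 -1.297 -2.204
vertex 2.426 -1.007 -2.459
vertex 1.978 -2.115 -1.386
endloop
endfacet
facet normal 0.444 0.263 -0.857
outer loop
vertex 2.426 -1.007 -2.459
vertex 2.602 -1.745 -2.594
vertex 1.936 -1.455 -2.85
endloop
endfacet
facet normal -0.761 0.583 0.285
outer loop
vertex 2.426 -1.007 -2.459
vertex 1.936 -1.455 -2.85
vertex 1.978 -2.115 -1.386
endloop
endfacet
facet normal 0.444 0.263 -0.857
outer loop
vertex 1.936 -1.455 -2.85
vertex 2.602 -1.745 -2.594
vertex 2.112 -2.192 -2.985
endloop
endfacet
facet normal -0.973 -0.219 -0.071
outer loop
vertex 1.936 -1.455 -2.85
vertex 2.112 -2.192 -2.985
vertex 1.978 -2.115 -1.386
endloop
endfacet
facet normal 0.444 0.263 -0.857
outer loop
vertex 2.112 -2.192 -2.985
vertex 2.602 -1.745 -2.594
vertex 2.778 -2.482 -2.729
endloop
endfacet
facet normal -0.403 -0.915 0.010
outer loop
vertex 2.112 -2.192 -2.985
vertex 2.778 -2.482 -2.729
vertex 1.978 -2.115 -1.386
endloop
endfacet
facet normal 0.443 0.263 -0.857
outer loop
vertex 2.778 -2.482 -2.729
vertex 2.602 -1.745 -2.594
vertex 3.268 -2.035 -2.339
endloop
endfacet
facet normal 0.381 -0.809 0.448
outer loop
vertex 2.778 -2.482 -2.729
vertex 3.268 -2.035 -2.339
vertex 1.978 -2.115 -1.386
endloop
endfacet
facet normal 0.443 0.262 -0.857
outer loop
vertex 3.268 -2.035 -2.339
vertex 2.602 -1.745 -2.594
vertex 3.092 -1.297 -2.204
endloop
endfacet
facet normal 0.594 -0.005 0.804
outer loop
vertex 3.268 -2.035 -2.339
vertex 3.092 -1.297 -2.204
vertex 1.978 -2.115 -1.386
endloop
endfacet
facet normal -0.983 -0.066 0.171
outer loop
vertex -4.414 -2.26 -1.164
vertex -4.225 -2.422 -0.142
vertex -4.354 -1.443 -0.505
endloop
endfacet
facet normal -0.849 0.368 -0.379
outer loop
vertex -4.414 -2.26 -1.164
vertex -4.354 -1.443 -0.505
vertex -3.906 -1.387 -1.454
endloop
endfacet
facet normal -0.491 -0.004 -0.871
outer loop
vertex -4.414 -2.26 -1.164
vertex -3.906 -1.387 -1.454
vertex -3.5 -2.331 -1.679
endloop
endfacet
facet normal -0.404 -0.667 -0.625
outer loop
vertex -4.414 -2.26 -1.164
vertex -3.5 -2.331 -1.679
vertex -3.698 -2.971 -0.868
endloop
endfacet
facet normal -0.708 -0.705 0.019
outer loop
vertex -4.414 -2.26 -1.164
vertex -3.698 -2.971 -0.868
vertex -4.225 -2.422 -0.142
endloop
endfacet
facet normal -0.424 0.894 -0.147
outer loop
vertex -3.906 -1.387 -1.454
vertex -4.354 -1.443 -0.505
vertex -3.402 -1.009 -0.612
endloop
endfacet
facet normal -0.642 0.191 0.743
outer loop
vertex -4.354 -1.443 -0.505
vertex -4.225 -2.422 -0.142
vertex -3.6 -1.649 0.199
endloop
endfacet
facet normal -0.196 -0.845 0.497
outer loop
vertex -4.225 -2.422 -0.142
vertex -3.698 -2.971 -0.868
vertex -3.194 -2.593 -0.026
endloop
endfacet
facet normal 0.296 -0.784 -0.546
outer loop
vertex -3.698 -2.971 -0.868
vertex -3.5 -2.331 -1.679
vertex -2.746 -2.537 -0.975
endloop
endfacet
facet normal 0.155 0.291 -0.944
outer loop
vertex -3.5 -2.331 -1.679
vertex -3.906 -1.387 -1.454
vertex -2.875 -1.558 -1.338
endloop
endfacet
facet normal 0.404 0.667 0.625
outer loop
vertex -2.686 -1.72 -0.316
vertex -3.402 -1.009 -0.612
vertex -3.6 -1.649 0.199
endloop
endfacet
facet normal 0.491 0.004 0.871
outer loop
vertex -2.686 -1.72 -0.316
vertex -3.6 -1.649 0.199
vertex -3.194 -2.593 -0.026
endloop
endfacet
facet normal 0.849 -0.368 0.379
outer loop
vertex -2.686 -1.72 -0.316
vertex -3.194 -2.593 -0.026
vertex -2.746 -2.537 -0.975
endloop
endfacet
facet normal 0.983 0.066 -0.171
outer loop
vertex -2.686 -1.72 -0.316
vertex -2.746 -2.537 -0.975
vertex -2.875 -1.558 -1.338
endloop
endfacet
facet normal 0.708 0.705 -0.019
outer loop
vertex -2.686 -1.72 -0.316
vertex -2.875 -1.558 -1.338
vertex -3.402 -1.009 -0.612
endloop
endfacet
facet normal -0.296 0.784 0.546
outer loop
vertex -3.6 -1.649 0.199
vertex -3.402 -1.009 -0.612
vertex -4.354 -1.443 -0.505
endloop
endfacet
facet normal -0.155 -0.291 0.944
outer loop
vertex -3.194 -2.593 -0.026
vertex -3.6 -1.649 0.199
vertex -4.225 -2.422 -0.142
endloop
endfacet
facet normal 0.424 -0.894 0.147
outer loop
vertex -2.746 -2.537 -0.975
vertex -3.194 -2.593 -0.026
vertex -3.698 -2.971 -0.868
endloop
endfacet
facet normal 0.642 -0.191 -0.743
outer loop
vertex -2.875 -1.558 -1.338
vertex -2.746 -2.537 -0.975
vertex -3.5 -2.331 -1.679
endloop
endfacet
facet normal 0.196 0.845 -0.497
outer loop
vertex -3.402 -1.009 -0.612
vertex -2.875 -1.558 -1.338
vertex -3.906 -1.387 -1.454
endloop
endfacet

endsolid


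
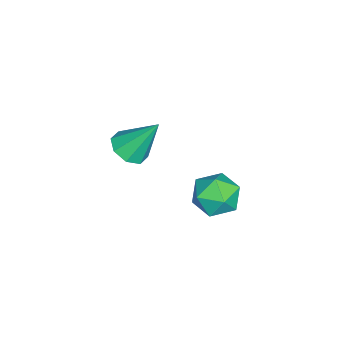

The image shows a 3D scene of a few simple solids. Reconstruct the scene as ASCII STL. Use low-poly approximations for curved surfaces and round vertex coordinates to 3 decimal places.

solid 
facet normal 0.047 -0.570 -0.820
outer loop
vertex 4.446 -1.066 0.554
vertex 3.924 -1.599 0.895
vertex 3.846 -0.931 0.426
endloop
endfacet
facet normal 0.254 0.948 -0.191
outer loop
vertex 4.446 -1.066 0.554
vertex 3.846 -0.931 0.426
vertex 3.836 -0.521 2.445
endloop
endfacet
facet normal 0.046 -0.570 -0.820
outer loop
vertex 3.846 -0.931 0.426
vertex 3.924 -1.599 0.895
vertex 3.292 -1.187 0.573
endloop
endfacet
facet normal -0.452 0.874 -0.180
outer loop
vertex 3.846 -0.931 0.426
vertex 3.292 -1.187 0.573
vertex 3.836 -0.521 2.445
endloop
endfacet
facet normal 0.047 -0.569 -0.821
outer loop
vertex 3.292 -1.187 0.573
vertex 3.924 -1.599 0.895
vertex 3.108 -1.685 0.908
endloop
endfacet
facet normal -0.904 0.412 0.116
outer loop
vertex 3.292 -1.187 0.573
vertex 3.108 -1.685 0.908
vertex 3.836 -0.521 2.445
endloop
endfacet
facet normal 0.047 -0.571 -0.820
outer loop
vertex 3.108 -1.685 0.908
vertex 3.924 -1.599 0.895
vertex 3.402 -2.132 1.236
endloop
endfacet
facet normal -0.836 -0.167 0.522
outer loop
vertex 3.108 -1.685 0.908
vertex 3.402 -2.132 1.236
vertex 3.836 -0.521 2.445
endloop
endfacet
facet normal 0.047 -0.570 -0.820
outer loop
vertex 3.402 -2.132 1.236
vertex 3.924 -1.599 0.895
vertex 4.002 -2.267 1.364
endloop
endfacet
facet normal -0.289 -0.524 0.801
outer loop
vertex 3.402 -2.132 1.236
vertex 4.002 -2.267 1.364
vertex 3.836 -0.521 2.445
endloop
endfacet
facet normal 0.046 -0.570 -0.820
outer loop
vertex 4.002 -2.267 1.364
vertex 3.924 -1.599 0.895
vertex 4.555 -2.011 1.217
endloop
endfacet
facet normal 0.418 -0.449 0.790
outer loop
vertex 4.002 -2.267 1.364
vertex 4.555 -2.011 1.217
vertex 3.836 -0.521 2.445
endloop
endfacet
facet normal 0.046 -0.570 -0.820
outer loop
vertex 4.555 -2.011 1.217
vertex 3.924 -1.599 0.895
vertex 4.739 -1.514 0.882
endloop
endfacet
facet normal 0.869 0.012 0.495
outer loop
vertex 4.555 -2.011 1.217
vertex 4.739 -1.514 0.882
vertex 3.836 -0.521 2.445
endloop
endfacet
facet normal 0.046 -0.570 -0.820
outer loop
vertex 4.739 -1.514 0.882
vertex 3.924 -1.599 0.895
vertex 4.446 -1.066 0.554
endloop
endfacet
facet normal 0.803 0.590 0.089
outer loop
vertex 4.739 -1.514 0.882
vertex 4.446 -1.066 0.554
vertex 3.836 -0.521 2.445
endloop
endfacet
facet normal -0.250 0.955 -0.162
outer loop
vertex 2.906 2.181 -3.129
vertex 1.888 1.918 -3.107
vertex 2.378 2.197 -2.22
endloop
endfacet
facet normal 0.365 0.910 0.196
outer loop
vertex 2.906 2.181 -3.129
vertex 2.378 2.197 -2.22
vertex 3.356 1.812 -2.254
endloop
endfacet
facet normal 0.824 0.531 -0.200
outer loop
vertex 2.906 2.181 -3.129
vertex 3.356 1.812 -2.254
vertex 3.47 1.294 -3.162
endloop
endfacet
facet normal 0.491 0.342 -0.802
outer loop
vertex 2.906 2.181 -3.129
vertex 3.47 1.294 -3.162
vertex 2.563 1.36 -3.689
endloop
endfacet
facet normal -0.173 0.603 -0.779
outer loop
vertex 2.906 2.181 -3.129
vertex 2.563 1.36 -3.689
vertex 1.888 1.918 -3.107
endloop
endfacet
facet normal 0.244 0.549 0.800
outer loop
vertex 3.356 1.812 -2.254
vertex 2.378 2.197 -2.22
vertex 2.617 1.32 -1.691
endloop
endfacet
facet normal -0.753 0.620 0.221
outer loop
vertex 2.378 2.197 -2.22
vertex 1.888 1.918 -3.107
vertex 1.71 1.386 -2.218
endloop
endfacet
facet normal -0.627 0.052 -0.777
outer loop
vertex 1.888 1.918 -3.107
vertex 2.563 1.36 -3.689
vertex 1.824 0.868 -3.126
endloop
endfacet
facet normal 0.447 -0.370 -0.815
outer loop
vertex 2.563 1.36 -3.689
vertex 3.47 1.294 -3.162
vertex 2.802 0.483 -3.16
endloop
endfacet
facet normal 0.985 -0.063 0.160
outer loop
vertex 3.47 1.294 -3.162
vertex 3.356 1.812 -2.254
vertex 3.292 0.762 -2.273
endloop
endfacet
facet normal -0.491 -0.342 0.802
outer loop
vertex 2.274 0.499 -2.251
vertex 2.617 1.32 -1.691
vertex 1.71 1.386 -2.218
endloop
endfacet
facet normal -0.824 -0.531 0.200
outer loop
vertex 2.274 0.499 -2.251
vertex 1.71 1.386 -2.218
vertex 1.824 0.868 -3.126
endloop
endfacet
facet normal -0.365 -0.910 -0.196
outer loop
vertex 2.274 0.499 -2.251
vertex 1.824 0.868 -3.126
vertex 2.802 0.483 -3.16
endloop
endfacet
facet normal 0.250 -0.955 0.162
outer loop
vertex 2.274 0.499 -2.251
vertex 2.802 0.483 -3.16
vertex 3.292 0.762 -2.273
endloop
endfacet
facet normal 0.173 -0.603 0.779
outer loop
vertex 2.274 0.499 -2.251
vertex 3.292 0.762 -2.273
vertex 2.617 1.32 -1.691
endloop
endfacet
facet normal -0.447 0.370 0.815
outer loop
vertex 1.71 1.386 -2.218
vertex 2.617 1.32 -1.691
vertex 2.378 2.197 -2.22
endloop
endfacet
facet normal -0.985 0.063 -0.160
outer loop
vertex 1.824 0.868 -3.126
vertex 1.71 1.386 -2.218
vertex 1.888 1.918 -3.107
endloop
endfacet
facet normal -0.244 -0.549 -0.800
outer loop
vertex 2.802 0.483 -3.16
vertex 1.824 0.868 -3.126
vertex 2.563 1.36 -3.689
endloop
endfacet
facet normal 0.753 -0.620 -0.221
outer loop
vertex 3.292 0.762 -2.273
vertex 2.802 0.483 -3.16
vertex 3.47 1.294 -3.162
endloop
endfacet
facet normal 0.627 -0.052 0.777
outer loop
vertex 2.617 1.32 -1.691
vertex 3.292 0.762 -2.273
vertex 3.356 1.812 -2.254
endloop
endfacet

endsolid


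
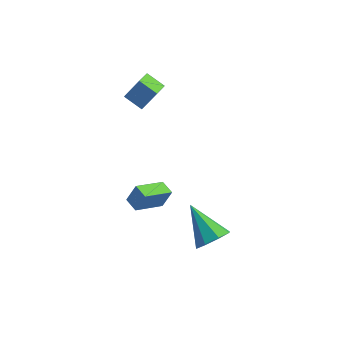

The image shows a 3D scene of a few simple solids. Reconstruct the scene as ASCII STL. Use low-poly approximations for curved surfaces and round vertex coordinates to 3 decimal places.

solid 
facet normal 0.694 -0.412 -0.590
outer loop
vertex 4.651 -3.961 -0.857
vertex 4.222 -3.602 -1.612
vertex 4.896 -3.306 -1.026
endloop
endfacet
facet normal 0.327 0.120 0.937
outer loop
vertex 4.651 -3.961 -0.857
vertex 4.896 -3.306 -1.026
vertex 2.738 -2.718 -0.348
endloop
endfacet
facet normal 0.694 -0.413 -0.590
outer loop
vertex 4.896 -3.306 -1.026
vertex 4.222 -3.602 -1.612
vertex 4.746 -2.825 -1.539
endloop
endfacet
facet normal 0.378 0.728 0.572
outer loop
vertex 4.896 -3.306 -1.026
vertex 4.746 -2.825 -1.539
vertex 2.738 -2.718 -0.348
endloop
endfacet
facet normal 0.694 -0.413 -0.590
outer loop
vertex 4.746 -2.825 -1.539
vertex 4.222 -3.602 -1.612
vertex 4.29 -2.798 -2.094
endloop
endfacet
facet normal 0.055 0.998 0.003
outer loop
vertex 4.746 -2.825 -1.539
vertex 4.29 -2.798 -2.094
vertex 2.738 -2.718 -0.348
endloop
endfacet
facet normal 0.693 -0.413 -0.591
outer loop
vertex 4.29 -2.798 -2.094
vertex 4.222 -3.602 -1.612
vertex 3.793 -3.242 -2.367
endloop
endfacet
facet normal -0.453 0.776 -0.438
outer loop
vertex 4.29 -2.798 -2.094
vertex 3.793 -3.242 -2.367
vertex 2.738 -2.718 -0.348
endloop
endfacet
facet normal 0.693 -0.413 -0.591
outer loop
vertex 3.793 -3.242 -2.367
vertex 4.222 -3.602 -1.612
vertex 3.548 -3.897 -2.197
endloop
endfacet
facet normal -0.849 0.190 -0.493
outer loop
vertex 3.793 -3.242 -2.367
vertex 3.548 -3.897 -2.197
vertex 2.738 -2.718 -0.348
endloop
endfacet
facet normal 0.693 -0.413 -0.591
outer loop
vertex 3.548 -3.897 -2.197
vertex 4.222 -3.602 -1.612
vertex 3.698 -4.379 -1.684
endloop
endfacet
facet normal -0.900 -0.417 -0.128
outer loop
vertex 3.548 -3.897 -2.197
vertex 3.698 -4.379 -1.684
vertex 2.738 -2.718 -0.348
endloop
endfacet
facet normal 0.693 -0.413 -0.590
outer loop
vertex 3.698 -4.379 -1.684
vertex 4.222 -3.602 -1.612
vertex 4.155 -4.405 -1.129
endloop
endfacet
facet normal -0.576 -0.688 0.442
outer loop
vertex 3.698 -4.379 -1.684
vertex 4.155 -4.405 -1.129
vertex 2.738 -2.718 -0.348
endloop
endfacet
facet normal 0.693 -0.413 -0.590
outer loop
vertex 4.155 -4.405 -1.129
vertex 4.222 -3.602 -1.612
vertex 4.651 -3.961 -0.857
endloop
endfacet
facet normal -0.067 -0.465 0.883
outer loop
vertex 4.155 -4.405 -1.129
vertex 4.651 -3.961 -0.857
vertex 2.738 -2.718 -0.348
endloop
endfacet
facet normal -0.469 -0.260 -0.844
outer loop
vertex -2.67 2.193 1.286
vertex -2.671 3.178 0.983
vertex -1.68 2.041 0.783
endloop
endfacet
facet normal 0.002 -0.956 0.293
outer loop
vertex -1.029 2.402 1.957
vertex -2.67 2.193 1.286
vertex -1.68 2.041 0.783
endloop
endfacet
facet normal -0.469 -0.260 -0.844
outer loop
vertex -1.68 2.041 0.783
vertex -2.671 3.178 0.983
vertex -1.682 3.025 0.481
endloop
endfacet
facet normal 0.884 -0.136 -0.448
outer loop
vertex -1.682 3.025 0.481
vertex -1.029 2.402 1.957
vertex -1.68 2.041 0.783
endloop
endfacet
facet normal -0.884 0.137 0.448
outer loop
vertex -2.67 2.193 1.286
vertex -2.02 3.539 2.157
vertex -2.671 3.178 0.983
endloop
endfacet
facet normal 0.001 -0.956 0.294
outer loop
vertex -2.018 2.555 2.459
vertex -2.67 2.193 1.286
vertex -1.029 2.402 1.957
endloop
endfacet
facet normal -0.883 0.136 0.449
outer loop
vertex -2.018 2.555 2.459
vertex -2.02 3.539 2.157
vertex -2.67 2.193 1.286
endloop
endfacet
facet normal -0.001 0.956 -0.293
outer loop
vertex -2.671 3.178 0.983
vertex -2.02 3.539 2.157
vertex -1.682 3.025 0.481
endloop
endfacet
facet normal 0.883 -0.137 -0.449
outer loop
vertex -1.03 3.387 1.654
vertex -1.029 2.402 1.957
vertex -1.682 3.025 0.481
endloop
endfacet
facet normal -0.002 0.956 -0.294
outer loop
vertex -1.682 3.025 0.481
vertex -2.02 3.539 2.157
vertex -1.03 3.387 1.654
endloop
endfacet
facet normal 0.469 0.260 0.844
outer loop
vertex -1.03 3.387 1.654
vertex -2.018 2.555 2.459
vertex -1.029 2.402 1.957
endloop
endfacet
facet normal 0.469 0.260 0.844
outer loop
vertex -2.02 3.539 2.157
vertex -2.018 2.555 2.459
vertex -1.03 3.387 1.654
endloop
endfacet
facet normal -0.463 -0.777 0.426
outer loop
vertex 0.209 -2.096 -1.446
vertex -0.453 -1.642 -1.337
vertex -0.162 -2.405 -2.412
endloop
endfacet
facet normal 0.817 -0.561 -0.134
outer loop
vertex 0.653 -1.038 -3.163
vertex 0.209 -2.096 -1.446
vertex -0.162 -2.405 -2.412
endloop
endfacet
facet normal -0.463 -0.777 0.426
outer loop
vertex -0.162 -2.405 -2.412
vertex -0.453 -1.642 -1.337
vertex -0.824 -1.951 -2.303
endloop
endfacet
facet normal -0.344 -0.286 -0.894
outer loop
vertex -0.824 -1.951 -2.303
vertex 0.653 -1.038 -3.163
vertex -0.162 -2.405 -2.412
endloop
endfacet
facet normal 0.344 0.286 0.894
outer loop
vertex 0.209 -2.096 -1.446
vertex 0.362 -0.275 -2.088
vertex -0.453 -1.642 -1.337
endloop
endfacet
facet normal 0.817 -0.561 -0.134
outer loop
vertex 1.024 -0.729 -2.197
vertex 0.209 -2.096 -1.446
vertex 0.653 -1.038 -3.163
endloop
endfacet
facet normal 0.344 0.286 0.894
outer loop
vertex 1.024 -0.729 -2.197
vertex 0.362 -0.275 -2.088
vertex 0.209 -2.096 -1.446
endloop
endfacet
facet normal -0.817 0.561 0.134
outer loop
vertex -0.453 -1.642 -1.337
vertex 0.362 -0.275 -2.088
vertex -0.824 -1.951 -2.303
endloop
endfacet
facet normal -0.344 -0.286 -0.894
outer loop
vertex -0.009 -0.584 -3.054
vertex 0.653 -1.038 -3.163
vertex -0.824 -1.951 -2.303
endloop
endfacet
facet normal -0.817 0.561 0.134
outer loop
vertex -0.824 -1.951 -2.303
vertex 0.362 -0.275 -2.088
vertex -0.009 -0.584 -3.054
endloop
endfacet
facet normal 0.463 0.777 -0.426
outer loop
vertex -0.009 -0.584 -3.054
vertex 1.024 -0.729 -2.197
vertex 0.653 -1.038 -3.163
endloop
endfacet
facet normal 0.463 0.777 -0.426
outer loop
vertex 0.362 -0.275 -2.088
vertex 1.024 -0.729 -2.197
vertex -0.009 -0.584 -3.054
endloop
endfacet

endsolid
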